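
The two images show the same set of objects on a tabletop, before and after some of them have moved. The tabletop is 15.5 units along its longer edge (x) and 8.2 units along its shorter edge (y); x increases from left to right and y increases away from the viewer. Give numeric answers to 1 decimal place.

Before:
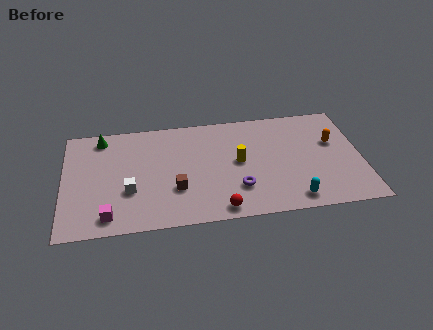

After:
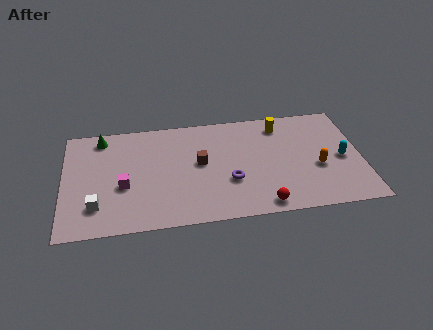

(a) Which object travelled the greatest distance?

the cyan capsule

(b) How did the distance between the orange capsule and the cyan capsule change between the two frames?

-3.2

They were about 4.6 units apart before and 1.4 after — 3.2 units closer together.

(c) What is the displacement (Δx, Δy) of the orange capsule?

(-0.9, -1.8)

From the two frames, the orange capsule sits at roughly (14.1, 5.1) before and (13.2, 3.3) after.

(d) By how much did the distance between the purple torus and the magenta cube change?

-1.3

They were about 6.8 units apart before and 5.5 after — 1.3 units closer together.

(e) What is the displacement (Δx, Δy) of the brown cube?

(1.3, 1.8)

The brown cube started near (5.8, 2.7) and ended near (7.1, 4.5).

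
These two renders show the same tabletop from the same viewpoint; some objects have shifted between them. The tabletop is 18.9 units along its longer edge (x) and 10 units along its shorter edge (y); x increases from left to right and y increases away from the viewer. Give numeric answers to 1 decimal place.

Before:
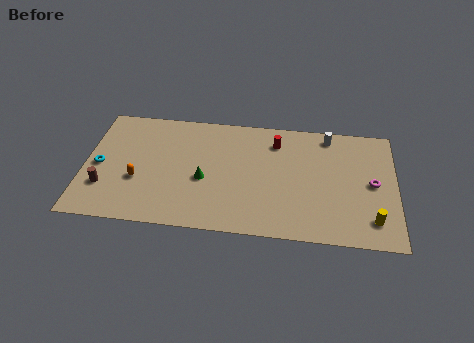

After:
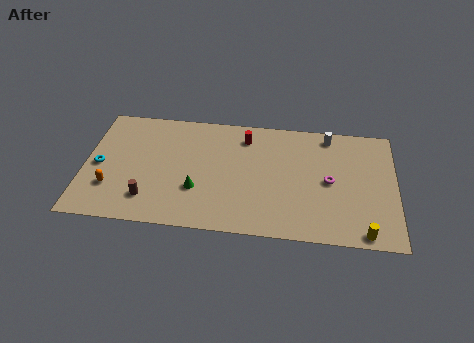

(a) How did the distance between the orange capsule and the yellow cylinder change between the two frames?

+1.1

The distance was about 14.3 in the first image and 15.4 in the second, so they moved 1.1 units further apart.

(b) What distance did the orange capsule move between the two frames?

1.8

The orange capsule was near (3.3, 3.7) before and (1.7, 2.9) after, so it travelled √(1.6² + 0.8²) ≈ 1.8 units.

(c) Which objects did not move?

the cyan torus and the white cylinder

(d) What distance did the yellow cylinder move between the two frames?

1.2

From (17.5, 2.0) to (17.0, 0.9), the yellow cylinder covered √(0.5² + 1.1²) ≈ 1.2 units.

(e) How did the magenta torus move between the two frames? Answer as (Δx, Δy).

(-2.6, -0.1)

The magenta torus was at about (17.5, 5.0) and moved to about (14.9, 4.9).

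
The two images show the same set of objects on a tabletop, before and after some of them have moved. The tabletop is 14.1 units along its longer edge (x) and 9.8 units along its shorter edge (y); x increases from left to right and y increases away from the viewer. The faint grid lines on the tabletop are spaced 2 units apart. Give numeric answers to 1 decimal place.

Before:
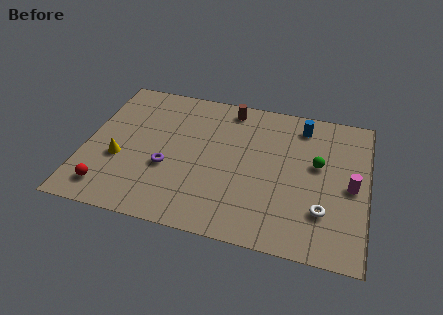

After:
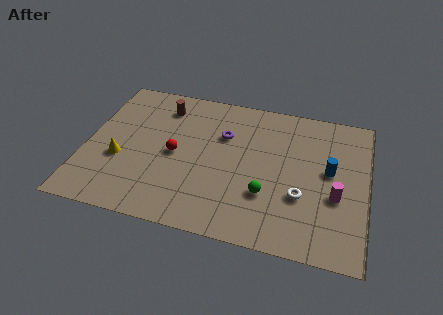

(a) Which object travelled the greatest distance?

the red sphere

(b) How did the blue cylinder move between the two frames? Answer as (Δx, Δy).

(1.5, -2.8)

From the two frames, the blue cylinder sits at roughly (10.7, 8.2) before and (12.2, 5.4) after.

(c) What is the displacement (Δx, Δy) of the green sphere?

(-2.4, -2.6)

The green sphere started near (11.6, 5.7) and ended near (9.2, 3.1).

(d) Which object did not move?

the yellow cone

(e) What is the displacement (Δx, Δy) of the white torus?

(-1.1, 0.7)

The white torus was at about (12.0, 2.7) and moved to about (10.9, 3.4).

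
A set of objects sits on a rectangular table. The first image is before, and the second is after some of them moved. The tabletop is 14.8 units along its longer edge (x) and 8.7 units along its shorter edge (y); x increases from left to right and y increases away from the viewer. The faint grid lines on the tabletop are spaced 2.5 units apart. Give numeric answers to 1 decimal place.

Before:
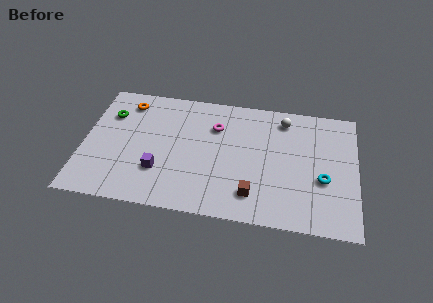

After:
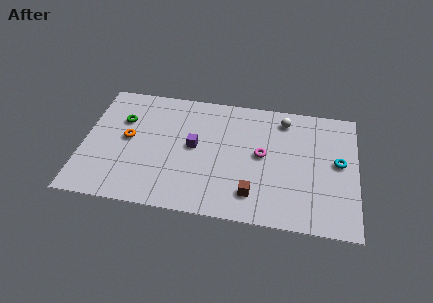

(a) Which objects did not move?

the brown cube and the white sphere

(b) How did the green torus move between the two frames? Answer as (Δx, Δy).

(0.7, -0.3)

From the two frames, the green torus sits at roughly (1.3, 6.2) before and (2.0, 5.9) after.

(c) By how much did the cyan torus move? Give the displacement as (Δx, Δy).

(0.8, 1.3)

From the two frames, the cyan torus sits at roughly (13.0, 3.4) before and (13.8, 4.7) after.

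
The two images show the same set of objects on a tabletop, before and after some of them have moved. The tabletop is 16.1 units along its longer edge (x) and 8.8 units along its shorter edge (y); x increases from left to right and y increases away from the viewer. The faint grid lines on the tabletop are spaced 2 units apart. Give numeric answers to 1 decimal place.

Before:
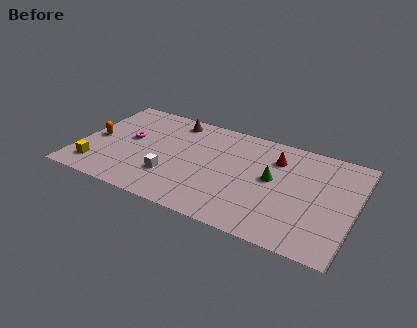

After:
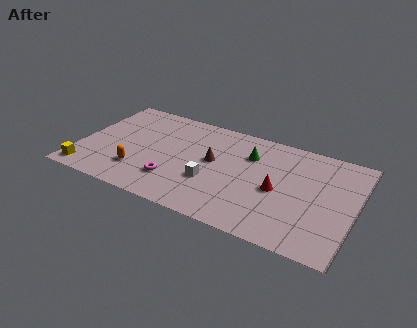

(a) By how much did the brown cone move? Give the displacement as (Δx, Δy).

(2.7, -2.7)

From the two frames, the brown cone sits at roughly (5.1, 7.6) before and (7.8, 4.9) after.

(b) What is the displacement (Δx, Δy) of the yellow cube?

(-0.5, -0.6)

The yellow cube was at about (1.3, 1.7) and moved to about (0.8, 1.1).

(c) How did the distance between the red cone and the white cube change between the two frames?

-3.1

They were about 7.0 units apart before and 3.9 after — 3.1 units closer together.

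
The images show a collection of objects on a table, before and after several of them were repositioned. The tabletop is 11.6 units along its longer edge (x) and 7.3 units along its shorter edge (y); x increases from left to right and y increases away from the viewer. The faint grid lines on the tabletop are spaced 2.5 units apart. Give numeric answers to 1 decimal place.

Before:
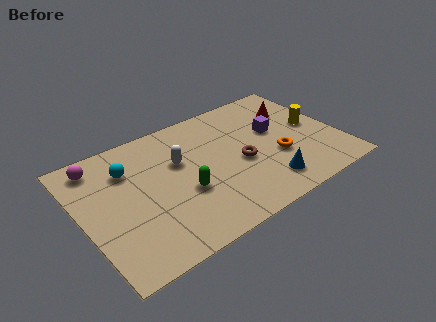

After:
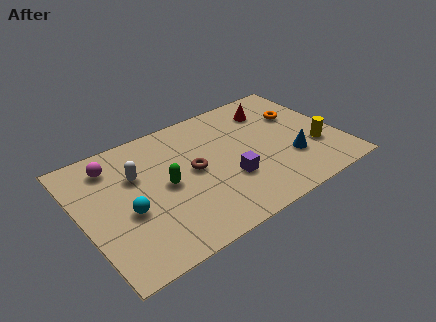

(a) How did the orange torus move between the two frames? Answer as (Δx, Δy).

(1.4, 2.1)

From the two frames, the orange torus sits at roughly (8.7, 2.7) before and (10.1, 4.8) after.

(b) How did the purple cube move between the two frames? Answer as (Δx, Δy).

(-2.5, -1.8)

The purple cube was at about (8.9, 4.3) and moved to about (6.4, 2.5).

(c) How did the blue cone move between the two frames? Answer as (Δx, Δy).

(1.3, 0.9)

From the two frames, the blue cone sits at roughly (7.9, 1.4) before and (9.2, 2.3) after.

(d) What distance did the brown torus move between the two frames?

2.2

The brown torus moved from about (7.1, 3.2) to (5.0, 3.8), a distance of √(2.1² + 0.6²) ≈ 2.2.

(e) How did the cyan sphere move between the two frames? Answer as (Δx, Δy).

(-0.4, -2.3)

From the two frames, the cyan sphere sits at roughly (2.3, 5.3) before and (1.9, 3.0) after.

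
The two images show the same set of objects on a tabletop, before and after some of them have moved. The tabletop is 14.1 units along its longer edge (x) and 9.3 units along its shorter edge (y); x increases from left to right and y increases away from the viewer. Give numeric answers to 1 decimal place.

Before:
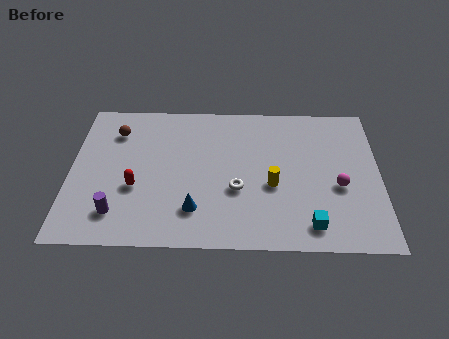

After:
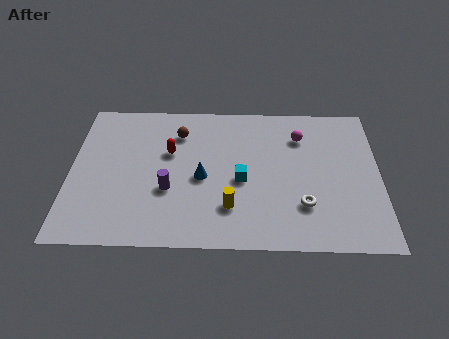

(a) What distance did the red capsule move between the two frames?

2.7

The red capsule moved from about (3.0, 3.5) to (4.5, 5.8), a distance of √(1.5² + 2.3²) ≈ 2.7.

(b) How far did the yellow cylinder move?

2.4

The yellow cylinder was near (9.2, 3.8) before and (7.3, 2.4) after, so it travelled √(1.9² + 1.4²) ≈ 2.4 units.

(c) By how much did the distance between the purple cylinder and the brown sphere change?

-1.5

The distance was about 5.2 in the first image and 3.7 in the second, so they moved 1.5 units closer together.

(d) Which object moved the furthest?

the cyan cube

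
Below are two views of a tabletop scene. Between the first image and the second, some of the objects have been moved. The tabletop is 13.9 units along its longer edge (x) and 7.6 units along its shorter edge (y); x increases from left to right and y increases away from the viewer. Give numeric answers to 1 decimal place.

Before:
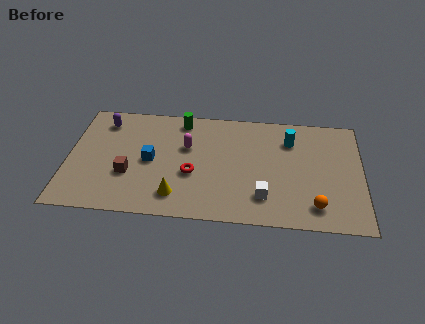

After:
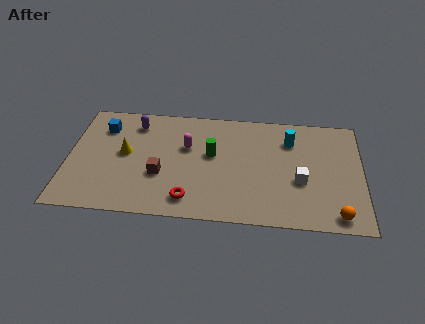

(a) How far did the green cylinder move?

2.7

The green cylinder moved from about (5.3, 6.6) to (6.8, 4.4), a distance of √(1.5² + 2.2²) ≈ 2.7.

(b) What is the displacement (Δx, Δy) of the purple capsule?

(1.5, 0.0)

The purple capsule started near (1.6, 6.2) and ended near (3.1, 6.2).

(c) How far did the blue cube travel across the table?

3.1

From (3.9, 3.7) to (1.6, 5.8), the blue cube covered √(2.3² + 2.1²) ≈ 3.1 units.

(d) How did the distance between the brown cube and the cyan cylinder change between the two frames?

-1.4

They were about 8.2 units apart before and 6.8 after — 1.4 units closer together.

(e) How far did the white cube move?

2.1

The white cube moved from about (9.3, 1.8) to (11.0, 3.0), a distance of √(1.7² + 1.2²) ≈ 2.1.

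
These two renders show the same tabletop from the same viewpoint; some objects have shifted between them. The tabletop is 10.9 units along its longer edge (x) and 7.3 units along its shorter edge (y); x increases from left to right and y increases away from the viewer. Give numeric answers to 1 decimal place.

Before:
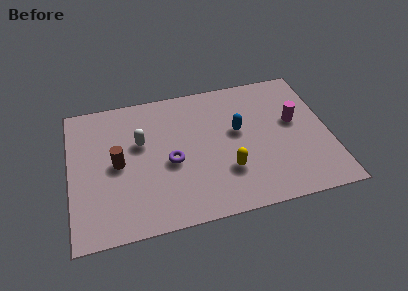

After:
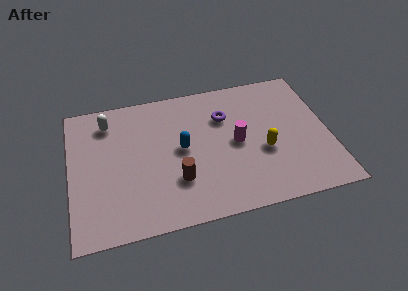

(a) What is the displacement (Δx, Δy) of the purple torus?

(2.4, 1.9)

The purple torus was at about (4.2, 3.2) and moved to about (6.6, 5.1).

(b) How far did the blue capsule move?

2.4

From (7.1, 4.2) to (4.7, 3.8), the blue capsule covered √(2.4² + 0.4²) ≈ 2.4 units.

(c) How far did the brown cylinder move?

2.8

The brown cylinder was near (2.0, 3.6) before and (4.4, 2.2) after, so it travelled √(2.4² + 1.4²) ≈ 2.8 units.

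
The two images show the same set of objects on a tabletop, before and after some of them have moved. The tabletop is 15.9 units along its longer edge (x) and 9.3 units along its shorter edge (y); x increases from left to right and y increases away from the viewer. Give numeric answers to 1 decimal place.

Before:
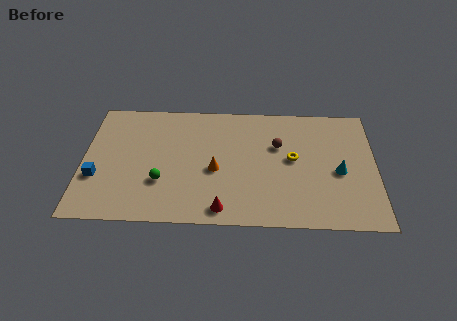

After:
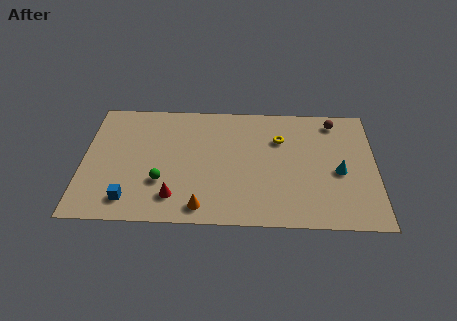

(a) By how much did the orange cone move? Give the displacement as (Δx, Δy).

(-0.7, -2.8)

From the two frames, the orange cone sits at roughly (7.2, 4.0) before and (6.5, 1.2) after.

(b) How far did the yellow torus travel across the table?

1.7

The yellow torus moved from about (11.4, 5.0) to (10.7, 6.5), a distance of √(0.7² + 1.5²) ≈ 1.7.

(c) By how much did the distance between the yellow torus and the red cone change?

+1.9

The distance was about 5.4 in the first image and 7.3 in the second, so they moved 1.9 units further apart.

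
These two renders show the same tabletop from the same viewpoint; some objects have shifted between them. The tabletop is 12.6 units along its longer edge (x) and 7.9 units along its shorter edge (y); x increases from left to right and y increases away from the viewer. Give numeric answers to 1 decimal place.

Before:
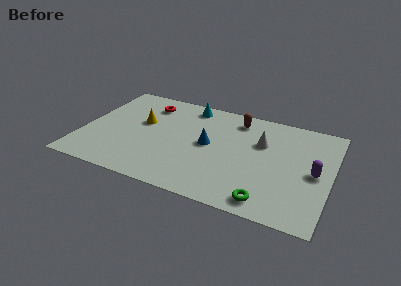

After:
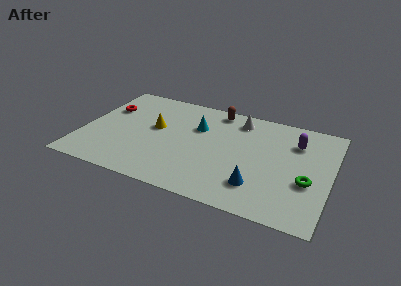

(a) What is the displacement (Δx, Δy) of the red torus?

(-2.0, -1.0)

From the two frames, the red torus sits at roughly (3.0, 6.3) before and (1.0, 5.3) after.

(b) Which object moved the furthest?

the blue cone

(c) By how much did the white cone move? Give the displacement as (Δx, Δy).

(-1.3, 1.4)

The white cone started near (9.0, 5.2) and ended near (7.7, 6.6).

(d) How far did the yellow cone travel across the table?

0.7

The yellow cone moved from about (2.9, 4.7) to (3.6, 4.5), a distance of √(0.7² + 0.2²) ≈ 0.7.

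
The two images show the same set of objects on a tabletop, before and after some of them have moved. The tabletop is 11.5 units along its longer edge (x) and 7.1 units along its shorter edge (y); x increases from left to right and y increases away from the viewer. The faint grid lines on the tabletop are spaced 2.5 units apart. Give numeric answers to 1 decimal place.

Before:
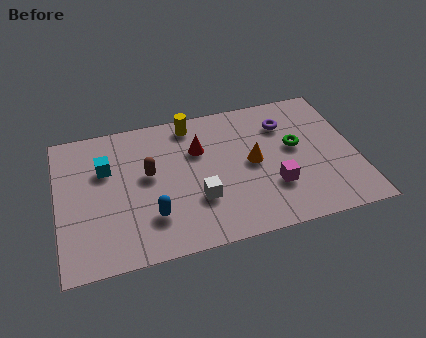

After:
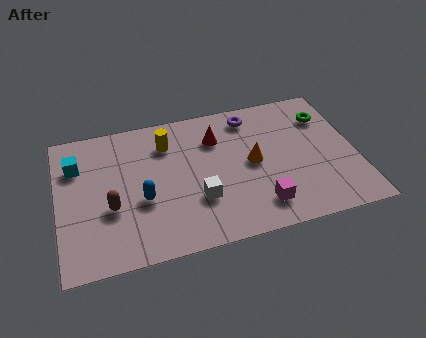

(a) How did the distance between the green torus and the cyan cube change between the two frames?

+2.4

They were about 7.3 units apart before and 9.7 after — 2.4 units further apart.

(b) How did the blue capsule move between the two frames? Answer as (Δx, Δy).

(-0.3, 0.9)

The blue capsule was at about (3.5, 1.9) and moved to about (3.2, 2.8).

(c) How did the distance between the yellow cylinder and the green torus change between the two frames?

+1.7

They were about 4.5 units apart before and 6.2 after — 1.7 units further apart.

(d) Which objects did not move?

the orange cone and the white cube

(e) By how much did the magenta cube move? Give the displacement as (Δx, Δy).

(-0.6, -0.8)

The magenta cube started near (8.2, 2.2) and ended near (7.6, 1.4).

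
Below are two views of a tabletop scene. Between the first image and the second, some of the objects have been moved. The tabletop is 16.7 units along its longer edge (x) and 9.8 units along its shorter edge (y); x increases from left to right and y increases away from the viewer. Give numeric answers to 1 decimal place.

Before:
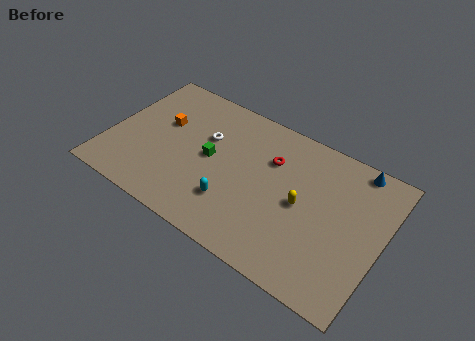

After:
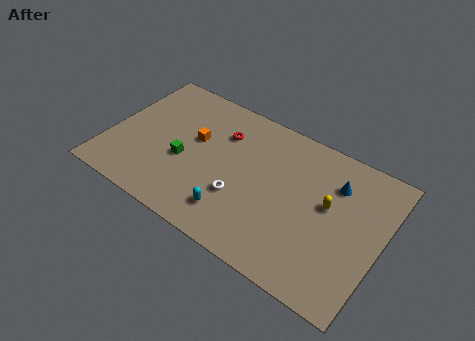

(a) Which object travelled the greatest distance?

the white torus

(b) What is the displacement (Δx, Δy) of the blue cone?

(-1.0, -1.7)

The blue cone was at about (14.6, 8.9) and moved to about (13.6, 7.2).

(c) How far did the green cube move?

1.8

From (6.2, 5.0) to (4.7, 4.0), the green cube covered √(1.5² + 1.0²) ≈ 1.8 units.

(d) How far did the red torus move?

3.1

The red torus was near (9.7, 6.8) before and (6.6, 7.1) after, so it travelled √(3.1² + 0.3²) ≈ 3.1 units.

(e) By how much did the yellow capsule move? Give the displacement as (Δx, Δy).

(1.5, 0.8)

From the two frames, the yellow capsule sits at roughly (11.9, 4.8) before and (13.4, 5.6) after.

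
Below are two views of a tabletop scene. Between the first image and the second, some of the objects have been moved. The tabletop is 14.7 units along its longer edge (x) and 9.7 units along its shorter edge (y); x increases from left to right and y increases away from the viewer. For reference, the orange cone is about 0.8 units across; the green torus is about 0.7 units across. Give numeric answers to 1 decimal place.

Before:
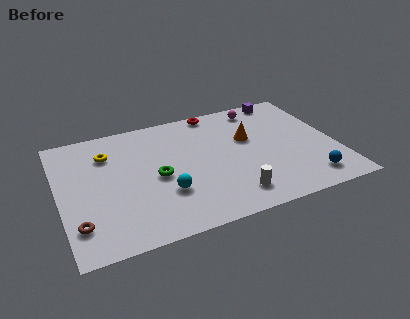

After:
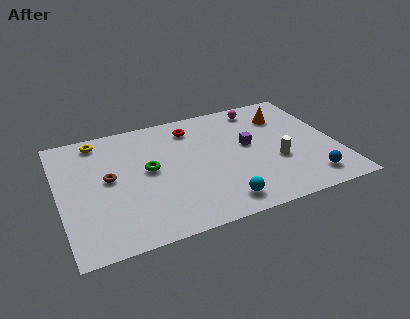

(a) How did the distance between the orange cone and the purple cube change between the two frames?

-0.7

They were about 3.6 units apart before and 2.9 after — 0.7 units closer together.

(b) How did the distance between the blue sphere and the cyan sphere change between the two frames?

-2.8

The distance was about 7.6 in the first image and 4.8 in the second, so they moved 2.8 units closer together.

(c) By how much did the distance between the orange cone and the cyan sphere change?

+1.6

They were about 5.6 units apart before and 7.2 after — 1.6 units further apart.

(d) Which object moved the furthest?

the purple cube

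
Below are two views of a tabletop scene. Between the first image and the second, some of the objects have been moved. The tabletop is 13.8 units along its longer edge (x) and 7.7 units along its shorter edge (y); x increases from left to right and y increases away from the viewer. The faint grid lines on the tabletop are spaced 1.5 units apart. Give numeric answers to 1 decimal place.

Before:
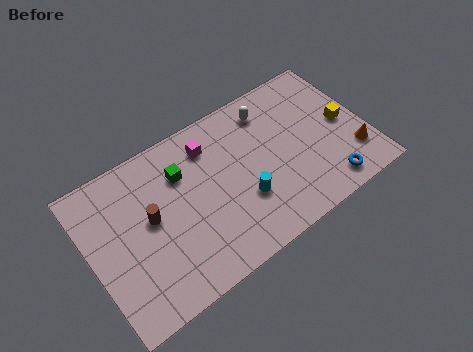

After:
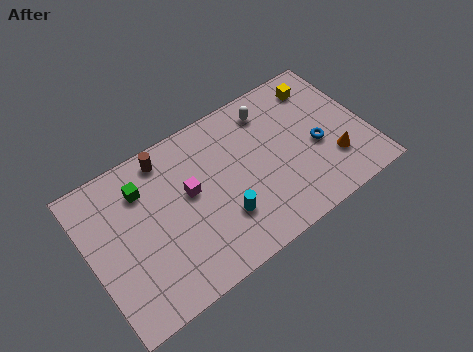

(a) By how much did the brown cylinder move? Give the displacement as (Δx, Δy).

(1.2, 2.5)

The brown cylinder started near (3.0, 4.2) and ended near (4.2, 6.7).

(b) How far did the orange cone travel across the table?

1.0

The orange cone moved from about (12.9, 2.0) to (11.9, 2.2), a distance of √(1.0² + 0.2²) ≈ 1.0.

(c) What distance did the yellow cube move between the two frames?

2.6

From (12.8, 3.8) to (12.0, 6.3), the yellow cube covered √(0.8² + 2.5²) ≈ 2.6 units.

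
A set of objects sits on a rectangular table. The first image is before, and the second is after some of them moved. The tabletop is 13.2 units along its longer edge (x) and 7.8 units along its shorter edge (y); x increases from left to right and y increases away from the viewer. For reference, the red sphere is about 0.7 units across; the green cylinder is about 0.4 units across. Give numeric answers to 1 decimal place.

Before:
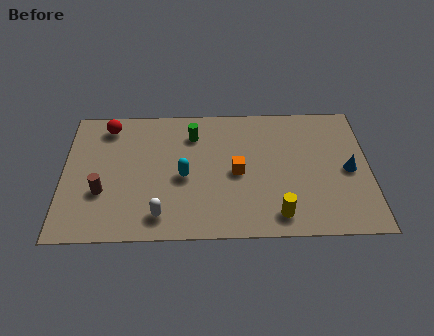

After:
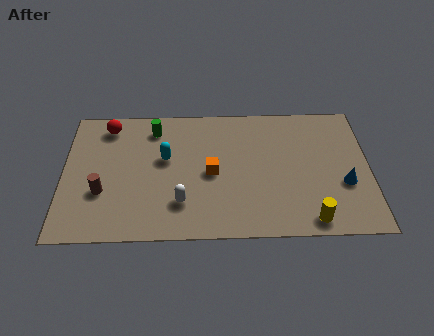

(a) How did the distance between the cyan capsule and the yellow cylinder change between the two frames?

+2.6

They were about 4.6 units apart before and 7.2 after — 2.6 units further apart.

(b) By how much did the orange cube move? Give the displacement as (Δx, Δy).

(-1.1, 0.0)

From the two frames, the orange cube sits at roughly (7.5, 3.7) before and (6.4, 3.7) after.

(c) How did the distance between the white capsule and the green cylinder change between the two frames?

-0.3

Before: roughly 4.9 units apart; after: 4.6. That's 0.3 units closer together.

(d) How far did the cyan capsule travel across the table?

1.4

The cyan capsule moved from about (5.2, 3.5) to (4.4, 4.6), a distance of √(0.8² + 1.1²) ≈ 1.4.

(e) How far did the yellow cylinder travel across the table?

1.4

The yellow cylinder was near (9.2, 1.2) before and (10.6, 0.9) after, so it travelled √(1.4² + 0.3²) ≈ 1.4 units.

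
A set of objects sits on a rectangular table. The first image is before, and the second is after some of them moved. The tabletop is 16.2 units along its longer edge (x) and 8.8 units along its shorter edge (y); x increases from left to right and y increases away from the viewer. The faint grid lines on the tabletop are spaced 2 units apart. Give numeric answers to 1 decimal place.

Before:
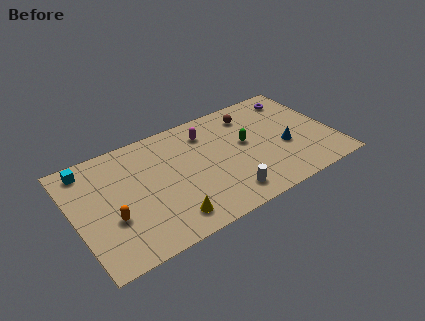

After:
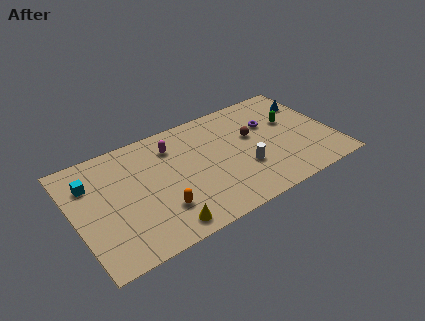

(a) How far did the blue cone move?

3.7

From (13.1, 3.5) to (15.2, 6.5), the blue cone covered √(2.1² + 3.0²) ≈ 3.7 units.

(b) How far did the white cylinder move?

2.1

The white cylinder was near (9.0, 1.5) before and (10.4, 3.0) after, so it travelled √(1.4² + 1.5²) ≈ 2.1 units.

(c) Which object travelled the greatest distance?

the blue cone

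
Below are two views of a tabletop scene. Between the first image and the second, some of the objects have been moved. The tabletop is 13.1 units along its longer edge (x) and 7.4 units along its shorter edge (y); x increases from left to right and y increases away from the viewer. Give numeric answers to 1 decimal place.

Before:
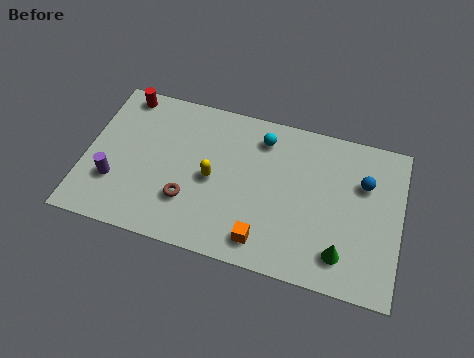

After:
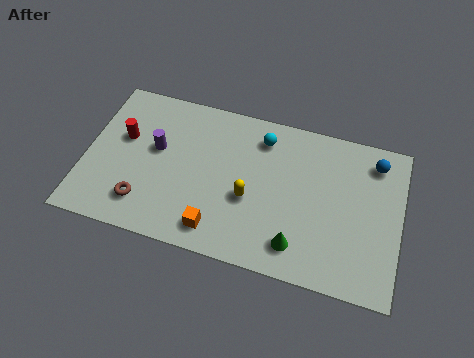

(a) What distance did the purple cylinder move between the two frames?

2.6

The purple cylinder moved from about (1.3, 2.3) to (2.9, 4.3), a distance of √(1.6² + 2.0²) ≈ 2.6.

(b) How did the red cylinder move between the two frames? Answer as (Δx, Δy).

(0.2, -2.1)

The red cylinder started near (1.3, 6.6) and ended near (1.5, 4.5).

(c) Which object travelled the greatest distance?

the purple cylinder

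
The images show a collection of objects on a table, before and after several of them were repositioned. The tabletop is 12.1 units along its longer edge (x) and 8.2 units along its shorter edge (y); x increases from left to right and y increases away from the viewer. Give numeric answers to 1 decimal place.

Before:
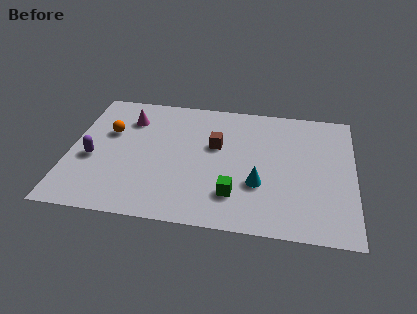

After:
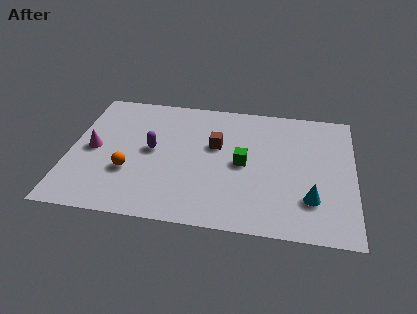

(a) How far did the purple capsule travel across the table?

2.7

The purple capsule moved from about (1.0, 3.4) to (3.5, 4.3), a distance of √(2.5² + 0.9²) ≈ 2.7.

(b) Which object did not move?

the brown cube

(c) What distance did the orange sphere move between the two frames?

2.6

The orange sphere moved from about (1.6, 5.2) to (2.6, 2.8), a distance of √(1.0² + 2.4²) ≈ 2.6.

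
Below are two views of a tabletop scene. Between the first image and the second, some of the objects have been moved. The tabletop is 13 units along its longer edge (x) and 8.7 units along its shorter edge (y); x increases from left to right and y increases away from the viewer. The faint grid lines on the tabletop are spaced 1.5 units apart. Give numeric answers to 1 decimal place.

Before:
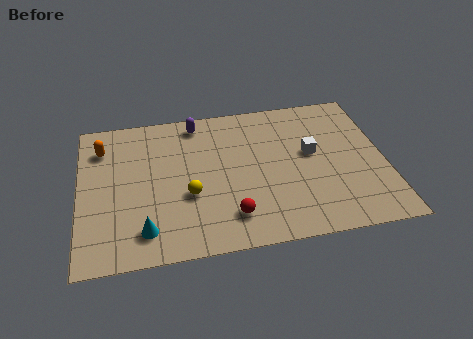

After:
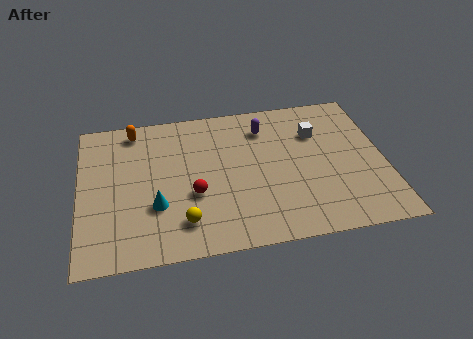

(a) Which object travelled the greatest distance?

the purple capsule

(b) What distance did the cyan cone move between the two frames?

1.4

From (2.7, 1.6) to (3.2, 2.9), the cyan cone covered √(0.5² + 1.3²) ≈ 1.4 units.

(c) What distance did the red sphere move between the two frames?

2.1

From (6.3, 1.8) to (4.8, 3.3), the red sphere covered √(1.5² + 1.5²) ≈ 2.1 units.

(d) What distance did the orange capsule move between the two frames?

1.7

The orange capsule moved from about (1.0, 6.7) to (2.4, 7.6), a distance of √(1.4² + 0.9²) ≈ 1.7.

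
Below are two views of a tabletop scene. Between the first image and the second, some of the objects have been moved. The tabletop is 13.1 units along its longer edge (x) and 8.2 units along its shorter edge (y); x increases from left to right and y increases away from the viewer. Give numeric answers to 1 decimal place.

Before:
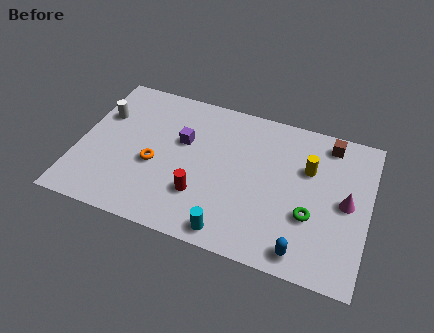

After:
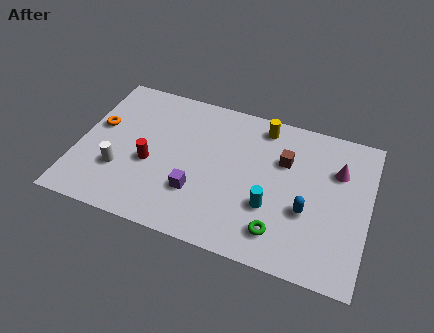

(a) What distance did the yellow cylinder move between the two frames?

2.8

From (10.3, 5.4) to (8.1, 7.1), the yellow cylinder covered √(2.2² + 1.7²) ≈ 2.8 units.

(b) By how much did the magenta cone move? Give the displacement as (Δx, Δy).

(-0.5, 1.6)

The magenta cone started near (12.1, 4.1) and ended near (11.6, 5.7).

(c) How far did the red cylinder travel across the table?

2.6

From (5.7, 2.4) to (3.3, 3.4), the red cylinder covered √(2.4² + 1.0²) ≈ 2.6 units.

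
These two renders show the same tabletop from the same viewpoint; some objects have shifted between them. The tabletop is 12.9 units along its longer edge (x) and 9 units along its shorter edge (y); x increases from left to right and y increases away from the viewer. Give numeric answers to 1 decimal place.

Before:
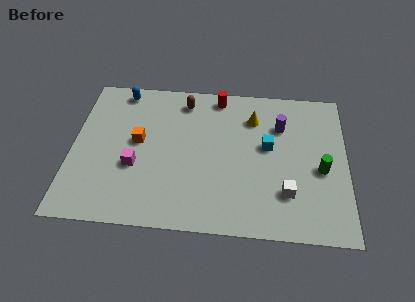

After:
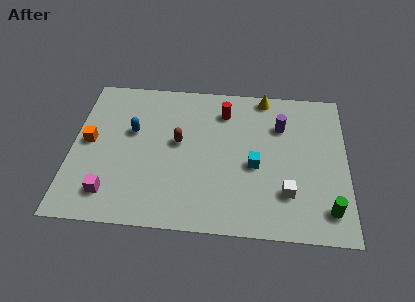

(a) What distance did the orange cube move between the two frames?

2.3

The orange cube was near (3.1, 4.9) before and (0.8, 4.7) after, so it travelled √(2.3² + 0.2²) ≈ 2.3 units.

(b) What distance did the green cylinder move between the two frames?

2.3

The green cylinder moved from about (11.7, 3.9) to (12.0, 1.6), a distance of √(0.3² + 2.3²) ≈ 2.3.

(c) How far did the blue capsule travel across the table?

2.6

The blue capsule was near (2.2, 8.0) before and (2.8, 5.5) after, so it travelled √(0.6² + 2.5²) ≈ 2.6 units.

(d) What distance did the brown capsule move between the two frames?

2.6

The brown capsule moved from about (5.2, 7.6) to (5.0, 5.0), a distance of √(0.2² + 2.6²) ≈ 2.6.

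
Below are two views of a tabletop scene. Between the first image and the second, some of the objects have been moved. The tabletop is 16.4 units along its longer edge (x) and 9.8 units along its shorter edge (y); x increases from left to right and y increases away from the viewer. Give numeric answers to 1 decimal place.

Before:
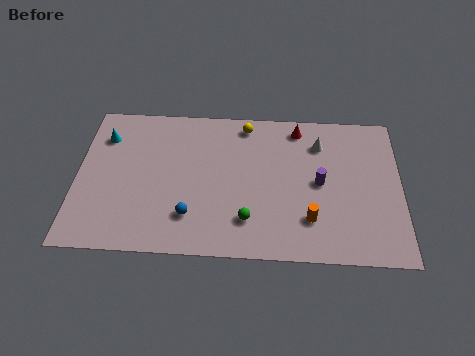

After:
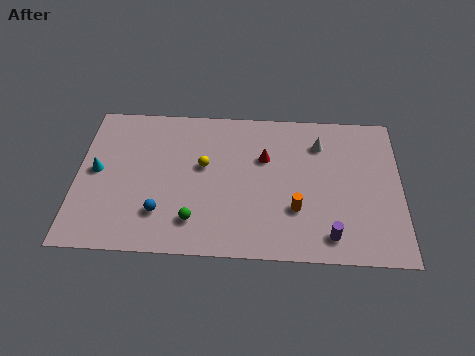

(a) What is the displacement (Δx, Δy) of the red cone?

(-1.7, -2.1)

The red cone started near (11.2, 8.5) and ended near (9.5, 6.4).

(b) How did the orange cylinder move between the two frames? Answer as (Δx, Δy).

(-0.7, 0.6)

The orange cylinder started near (11.8, 2.5) and ended near (11.1, 3.1).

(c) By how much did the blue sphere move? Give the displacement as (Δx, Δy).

(-1.5, 0.1)

The blue sphere was at about (5.8, 2.4) and moved to about (4.3, 2.5).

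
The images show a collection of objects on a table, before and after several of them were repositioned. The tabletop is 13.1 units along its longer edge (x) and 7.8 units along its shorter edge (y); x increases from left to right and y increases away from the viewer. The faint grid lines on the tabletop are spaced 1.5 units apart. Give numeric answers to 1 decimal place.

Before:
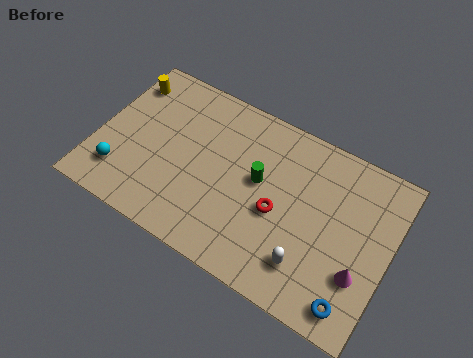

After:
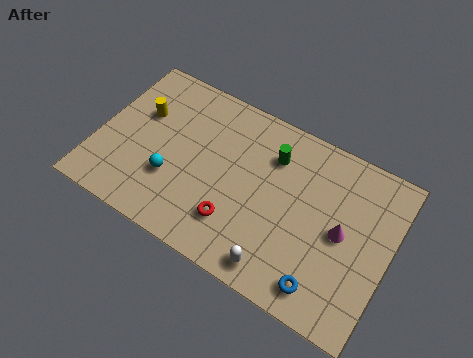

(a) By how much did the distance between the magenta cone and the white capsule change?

+1.5

The distance was about 2.3 in the first image and 3.8 in the second, so they moved 1.5 units further apart.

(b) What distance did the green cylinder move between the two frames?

1.5

The green cylinder was near (7.2, 4.4) before and (7.6, 5.8) after, so it travelled √(0.4² + 1.4²) ≈ 1.5 units.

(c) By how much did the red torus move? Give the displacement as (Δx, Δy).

(-1.7, -1.4)

The red torus was at about (8.2, 3.4) and moved to about (6.5, 2.0).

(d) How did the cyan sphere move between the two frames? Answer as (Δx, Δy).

(2.2, 0.8)

The cyan sphere started near (1.3, 1.8) and ended near (3.5, 2.6).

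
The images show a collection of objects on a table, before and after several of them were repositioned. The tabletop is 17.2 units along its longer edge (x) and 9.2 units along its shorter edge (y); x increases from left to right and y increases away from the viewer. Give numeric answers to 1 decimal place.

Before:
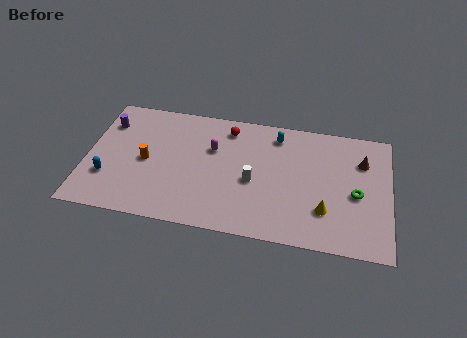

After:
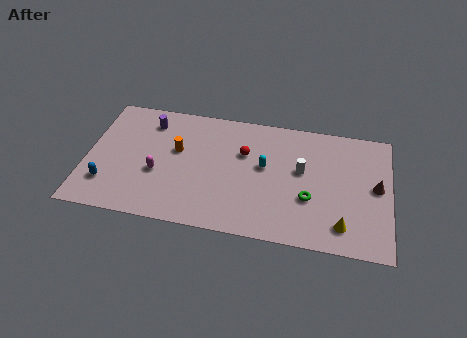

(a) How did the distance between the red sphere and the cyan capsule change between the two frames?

-1.4

Before: roughly 2.8 units apart; after: 1.4. That's 1.4 units closer together.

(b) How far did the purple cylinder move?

2.5

The purple cylinder moved from about (1.0, 6.9) to (3.4, 7.4), a distance of √(2.4² + 0.5²) ≈ 2.5.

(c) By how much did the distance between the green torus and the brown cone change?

+1.5

The distance was about 2.5 in the first image and 4.0 in the second, so they moved 1.5 units further apart.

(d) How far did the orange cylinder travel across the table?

2.0

The orange cylinder was near (3.4, 4.4) before and (5.1, 5.5) after, so it travelled √(1.7² + 1.1²) ≈ 2.0 units.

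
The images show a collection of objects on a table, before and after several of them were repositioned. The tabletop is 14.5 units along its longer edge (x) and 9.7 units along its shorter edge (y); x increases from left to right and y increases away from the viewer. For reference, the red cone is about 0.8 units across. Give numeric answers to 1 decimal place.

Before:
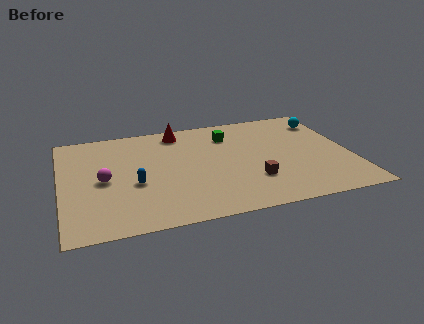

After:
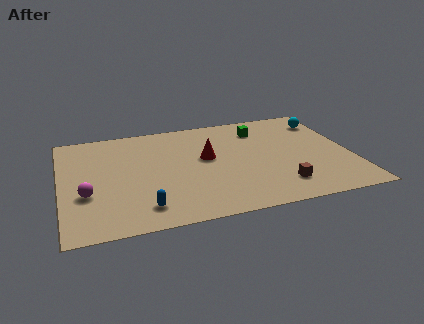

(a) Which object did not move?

the cyan sphere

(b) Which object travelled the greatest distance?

the red cone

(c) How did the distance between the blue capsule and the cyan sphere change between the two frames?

+0.7

They were about 10.7 units apart before and 11.4 after — 0.7 units further apart.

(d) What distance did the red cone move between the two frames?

3.1

The red cone was near (6.1, 8.4) before and (7.3, 5.5) after, so it travelled √(1.2² + 2.9²) ≈ 3.1 units.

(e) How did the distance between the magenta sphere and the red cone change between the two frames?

+0.9

Before: roughly 5.5 units apart; after: 6.4. That's 0.9 units further apart.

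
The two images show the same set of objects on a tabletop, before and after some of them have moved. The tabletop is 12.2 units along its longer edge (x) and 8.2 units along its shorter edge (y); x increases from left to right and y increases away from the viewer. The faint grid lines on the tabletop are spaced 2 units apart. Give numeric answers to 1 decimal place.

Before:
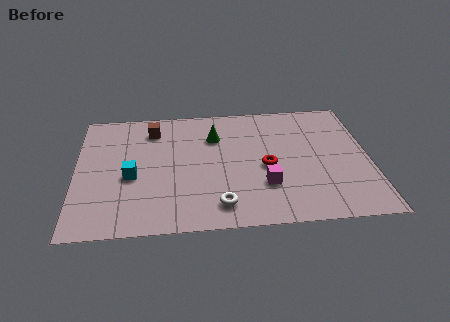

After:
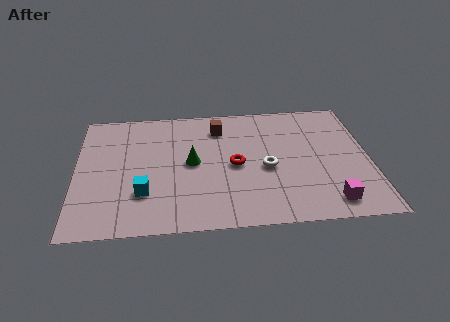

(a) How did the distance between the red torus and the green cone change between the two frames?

-1.2

They were about 3.0 units apart before and 1.8 after — 1.2 units closer together.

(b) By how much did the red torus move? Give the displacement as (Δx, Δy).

(-1.3, 0.2)

The red torus started near (7.9, 3.7) and ended near (6.6, 3.9).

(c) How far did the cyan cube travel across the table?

1.2

The cyan cube moved from about (2.3, 3.5) to (2.8, 2.4), a distance of √(0.5² + 1.1²) ≈ 1.2.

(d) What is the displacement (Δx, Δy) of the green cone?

(-1.0, -1.7)

The green cone was at about (5.8, 5.9) and moved to about (4.8, 4.2).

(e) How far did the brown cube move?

2.8

The brown cube moved from about (3.2, 6.6) to (6.0, 6.5), a distance of √(2.8² + 0.1²) ≈ 2.8.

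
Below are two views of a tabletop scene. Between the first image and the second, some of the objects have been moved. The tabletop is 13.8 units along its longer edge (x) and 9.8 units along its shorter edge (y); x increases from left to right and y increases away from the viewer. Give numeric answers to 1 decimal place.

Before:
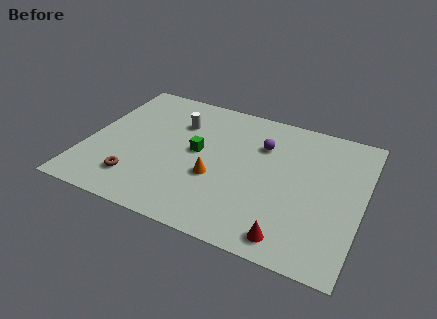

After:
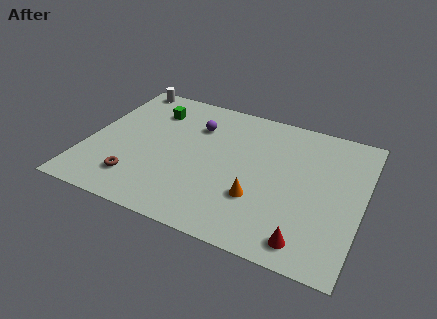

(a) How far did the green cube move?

3.5

The green cube moved from about (5.5, 5.2) to (2.9, 7.5), a distance of √(2.6² + 2.3²) ≈ 3.5.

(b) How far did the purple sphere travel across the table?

3.4

The purple sphere was near (8.6, 6.9) before and (5.2, 7.1) after, so it travelled √(3.4² + 0.2²) ≈ 3.4 units.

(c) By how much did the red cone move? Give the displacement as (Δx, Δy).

(0.8, 0.1)

From the two frames, the red cone sits at roughly (10.6, 1.2) before and (11.4, 1.3) after.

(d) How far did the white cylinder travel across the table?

3.7

From (4.3, 7.0) to (1.2, 9.0), the white cylinder covered √(3.1² + 2.0²) ≈ 3.7 units.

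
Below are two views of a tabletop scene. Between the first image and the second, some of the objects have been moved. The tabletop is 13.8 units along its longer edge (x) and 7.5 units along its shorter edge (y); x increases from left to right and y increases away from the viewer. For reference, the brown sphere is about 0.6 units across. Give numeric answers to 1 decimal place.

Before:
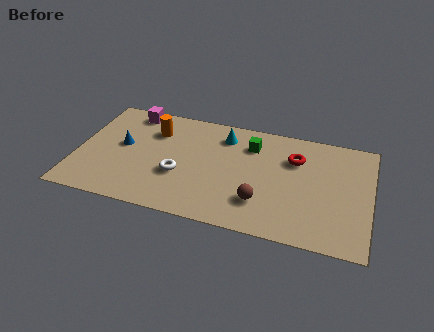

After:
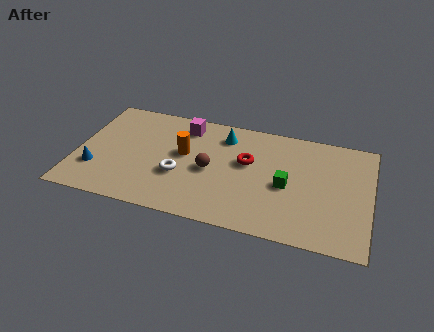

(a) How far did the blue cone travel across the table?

2.2

The blue cone was near (2.1, 4.1) before and (1.0, 2.2) after, so it travelled √(1.1² + 1.9²) ≈ 2.2 units.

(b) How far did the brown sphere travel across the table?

2.9

From (8.8, 2.0) to (6.3, 3.5), the brown sphere covered √(2.5² + 1.5²) ≈ 2.9 units.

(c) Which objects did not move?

the white torus and the cyan cone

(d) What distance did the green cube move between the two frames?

2.9

The green cube moved from about (8.1, 5.7) to (9.9, 3.4), a distance of √(1.8² + 2.3²) ≈ 2.9.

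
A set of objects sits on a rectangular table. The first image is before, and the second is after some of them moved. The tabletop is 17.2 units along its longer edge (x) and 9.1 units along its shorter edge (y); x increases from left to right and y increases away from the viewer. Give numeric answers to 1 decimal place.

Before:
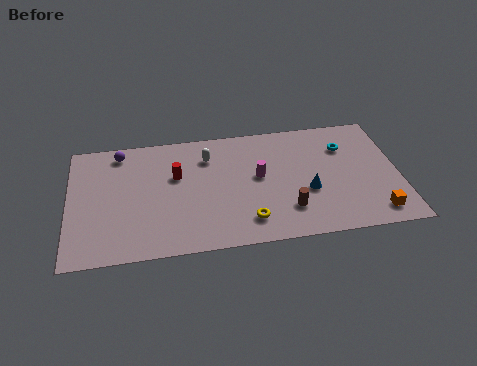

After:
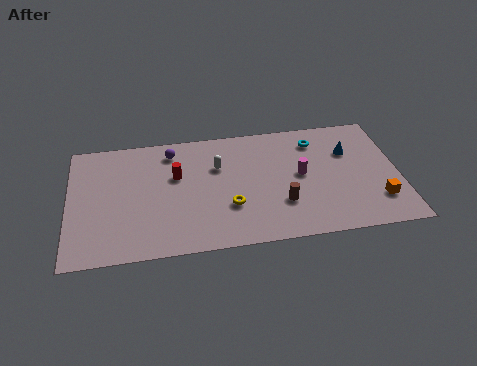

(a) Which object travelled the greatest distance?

the blue cone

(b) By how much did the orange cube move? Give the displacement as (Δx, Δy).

(0.2, 0.9)

The orange cube started near (15.8, 1.4) and ended near (16.0, 2.3).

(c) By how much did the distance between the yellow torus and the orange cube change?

+1.1

They were about 6.6 units apart before and 7.7 after — 1.1 units further apart.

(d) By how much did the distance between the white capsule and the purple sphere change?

-1.9

The distance was about 4.7 in the first image and 2.8 in the second, so they moved 1.9 units closer together.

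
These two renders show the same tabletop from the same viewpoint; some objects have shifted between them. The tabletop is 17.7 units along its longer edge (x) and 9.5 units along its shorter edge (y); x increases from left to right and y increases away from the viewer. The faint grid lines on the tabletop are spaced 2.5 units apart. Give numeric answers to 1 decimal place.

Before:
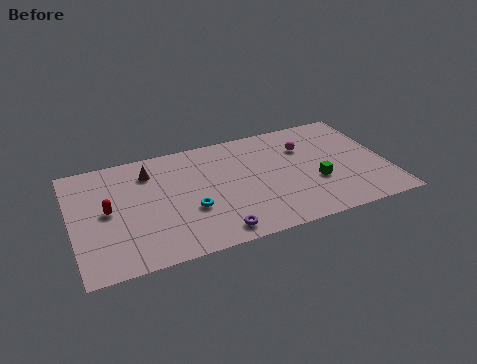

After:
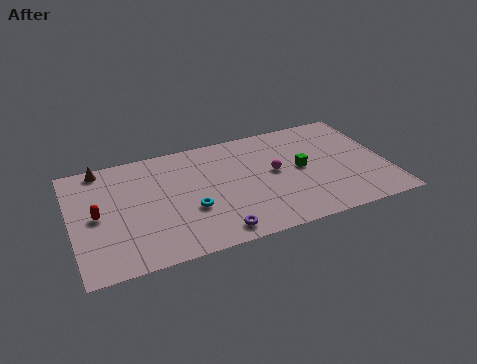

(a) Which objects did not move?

the purple torus and the cyan torus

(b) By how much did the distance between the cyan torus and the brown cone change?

+2.5

Before: roughly 4.4 units apart; after: 6.9. That's 2.5 units further apart.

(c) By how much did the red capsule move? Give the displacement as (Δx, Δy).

(-0.6, -0.2)

The red capsule was at about (2.0, 4.9) and moved to about (1.4, 4.7).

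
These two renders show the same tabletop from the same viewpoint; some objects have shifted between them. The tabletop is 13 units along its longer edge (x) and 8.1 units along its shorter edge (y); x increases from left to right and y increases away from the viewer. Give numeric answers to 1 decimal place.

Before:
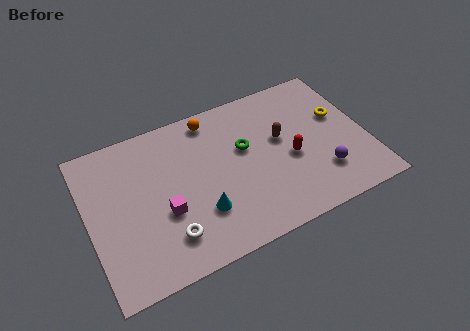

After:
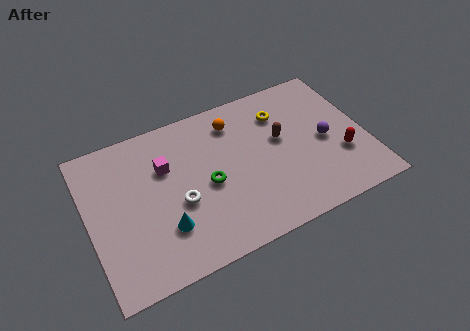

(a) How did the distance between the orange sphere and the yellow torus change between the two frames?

-4.0

The distance was about 6.2 in the first image and 2.2 in the second, so they moved 4.0 units closer together.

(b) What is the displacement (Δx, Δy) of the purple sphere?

(0.4, 1.7)

From the two frames, the purple sphere sits at roughly (10.7, 2.1) before and (11.1, 3.8) after.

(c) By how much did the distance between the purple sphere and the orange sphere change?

-2.0

Before: roughly 6.8 units apart; after: 4.8. That's 2.0 units closer together.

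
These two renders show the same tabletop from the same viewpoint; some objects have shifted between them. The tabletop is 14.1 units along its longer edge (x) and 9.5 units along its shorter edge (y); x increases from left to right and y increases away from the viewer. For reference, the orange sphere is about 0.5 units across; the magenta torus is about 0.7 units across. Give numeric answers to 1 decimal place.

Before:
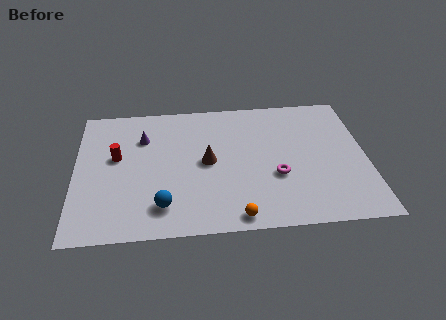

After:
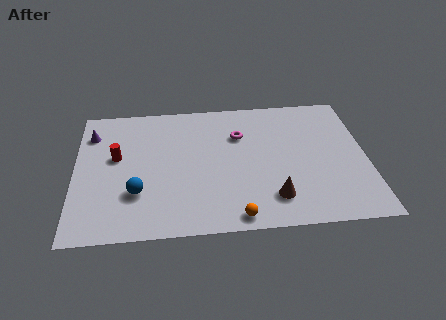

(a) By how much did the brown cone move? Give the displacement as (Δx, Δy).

(3.1, -2.8)

From the two frames, the brown cone sits at roughly (6.4, 4.8) before and (9.5, 2.0) after.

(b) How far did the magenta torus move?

3.5

From (9.7, 3.5) to (8.0, 6.6), the magenta torus covered √(1.7² + 3.1²) ≈ 3.5 units.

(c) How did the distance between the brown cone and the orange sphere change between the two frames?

-2.0

The distance was about 4.1 in the first image and 2.1 in the second, so they moved 2.0 units closer together.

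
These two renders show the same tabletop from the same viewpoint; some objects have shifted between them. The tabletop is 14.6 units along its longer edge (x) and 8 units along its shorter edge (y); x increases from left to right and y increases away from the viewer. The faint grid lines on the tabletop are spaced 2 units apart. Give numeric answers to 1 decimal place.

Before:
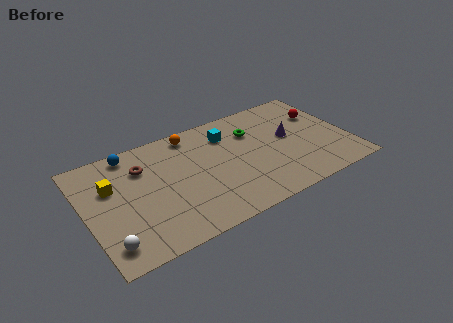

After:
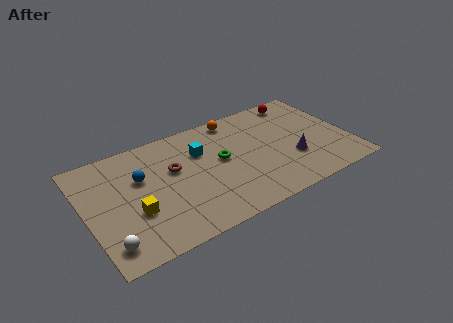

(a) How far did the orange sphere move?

2.5

The orange sphere was near (6.2, 7.0) before and (8.7, 7.1) after, so it travelled √(2.5² + 0.1²) ≈ 2.5 units.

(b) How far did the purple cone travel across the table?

1.7

The purple cone moved from about (11.4, 4.4) to (11.3, 2.7), a distance of √(0.1² + 1.7²) ≈ 1.7.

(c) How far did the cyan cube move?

1.7

From (8.1, 6.1) to (6.5, 5.5), the cyan cube covered √(1.6² + 0.6²) ≈ 1.7 units.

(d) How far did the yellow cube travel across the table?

2.5

The yellow cube moved from about (1.5, 5.2) to (2.5, 2.9), a distance of √(1.0² + 2.3²) ≈ 2.5.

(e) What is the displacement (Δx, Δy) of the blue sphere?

(0.3, -2.0)

From the two frames, the blue sphere sits at roughly (2.8, 7.1) before and (3.1, 5.1) after.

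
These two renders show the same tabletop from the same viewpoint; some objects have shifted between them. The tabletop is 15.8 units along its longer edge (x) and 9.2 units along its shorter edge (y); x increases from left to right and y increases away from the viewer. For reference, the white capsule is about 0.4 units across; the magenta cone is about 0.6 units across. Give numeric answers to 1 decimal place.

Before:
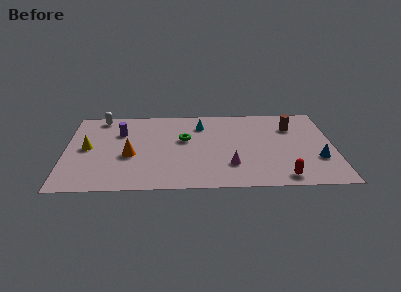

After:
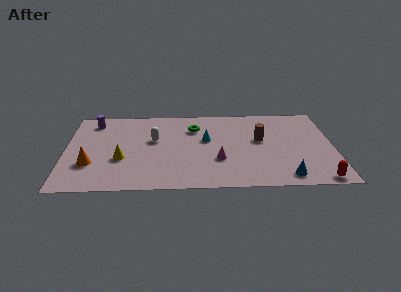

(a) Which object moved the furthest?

the white capsule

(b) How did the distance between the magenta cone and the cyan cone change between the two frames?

-2.5

Before: roughly 4.9 units apart; after: 2.4. That's 2.5 units closer together.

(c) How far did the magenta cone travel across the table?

0.9

The magenta cone was near (9.7, 2.5) before and (9.0, 3.1) after, so it travelled √(0.7² + 0.6²) ≈ 0.9 units.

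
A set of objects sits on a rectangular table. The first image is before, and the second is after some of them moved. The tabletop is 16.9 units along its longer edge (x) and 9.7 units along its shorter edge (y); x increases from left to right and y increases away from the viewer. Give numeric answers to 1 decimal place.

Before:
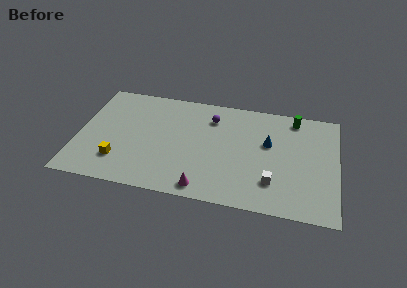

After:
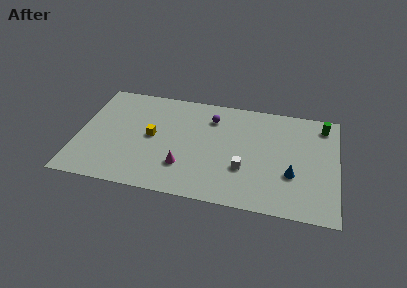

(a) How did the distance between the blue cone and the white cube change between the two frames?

-0.3

The distance was about 3.4 in the first image and 3.1 in the second, so they moved 0.3 units closer together.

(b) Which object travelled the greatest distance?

the yellow cube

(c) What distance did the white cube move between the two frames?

2.1

From (12.8, 2.5) to (10.9, 3.3), the white cube covered √(1.9² + 0.8²) ≈ 2.1 units.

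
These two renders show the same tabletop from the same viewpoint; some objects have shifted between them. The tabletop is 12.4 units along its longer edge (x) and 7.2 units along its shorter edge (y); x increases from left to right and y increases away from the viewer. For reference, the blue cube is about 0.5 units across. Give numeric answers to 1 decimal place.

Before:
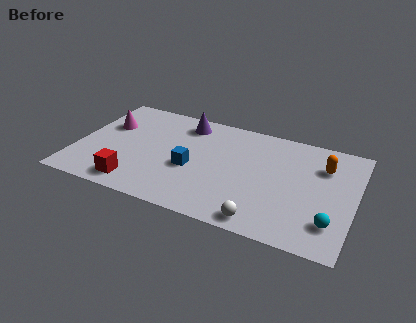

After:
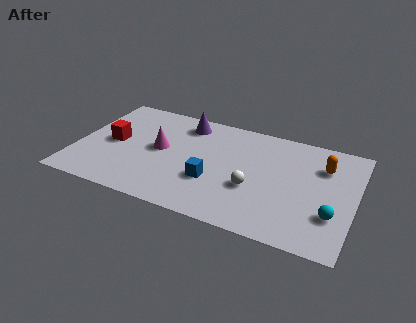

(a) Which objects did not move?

the purple cone and the orange capsule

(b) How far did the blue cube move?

1.1

The blue cube was near (5.2, 3.0) before and (6.2, 2.5) after, so it travelled √(1.0² + 0.5²) ≈ 1.1 units.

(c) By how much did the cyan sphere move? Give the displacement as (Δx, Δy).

(0.0, 0.5)

From the two frames, the cyan sphere sits at roughly (11.5, 1.7) before and (11.5, 2.2) after.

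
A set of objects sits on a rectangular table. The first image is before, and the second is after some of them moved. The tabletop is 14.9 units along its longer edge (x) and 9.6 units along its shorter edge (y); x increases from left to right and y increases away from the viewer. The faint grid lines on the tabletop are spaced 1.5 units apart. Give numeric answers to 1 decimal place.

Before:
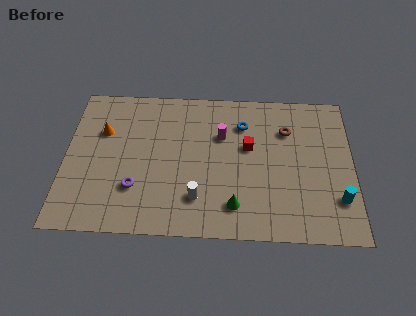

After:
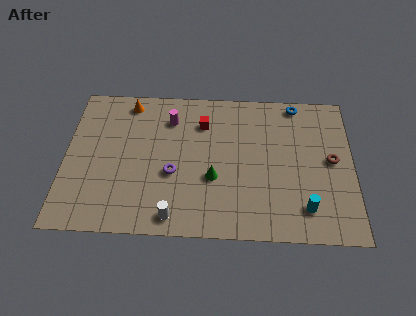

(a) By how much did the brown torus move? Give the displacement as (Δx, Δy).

(2.3, -1.9)

The brown torus was at about (11.5, 6.9) and moved to about (13.8, 5.0).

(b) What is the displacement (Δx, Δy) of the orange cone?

(1.3, 2.0)

From the two frames, the orange cone sits at roughly (1.9, 6.4) before and (3.2, 8.4) after.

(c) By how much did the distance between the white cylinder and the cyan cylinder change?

-0.5

Before: roughly 7.2 units apart; after: 6.7. That's 0.5 units closer together.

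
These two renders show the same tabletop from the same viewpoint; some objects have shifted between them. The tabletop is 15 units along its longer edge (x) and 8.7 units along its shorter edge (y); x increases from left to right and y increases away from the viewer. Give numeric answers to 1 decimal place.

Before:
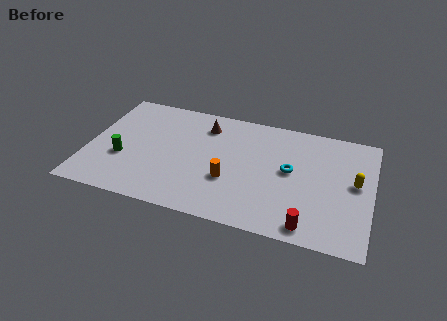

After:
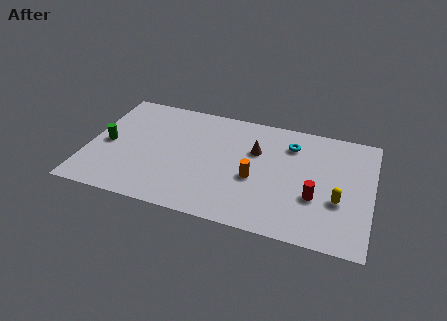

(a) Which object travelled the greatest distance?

the brown cone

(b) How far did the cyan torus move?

2.0

The cyan torus was near (10.7, 4.7) before and (10.6, 6.7) after, so it travelled √(0.1² + 2.0²) ≈ 2.0 units.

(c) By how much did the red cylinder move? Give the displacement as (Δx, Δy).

(0.2, 2.1)

The red cylinder was at about (11.9, 1.0) and moved to about (12.1, 3.1).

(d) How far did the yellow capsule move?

1.7

From (14.1, 4.7) to (13.3, 3.2), the yellow capsule covered √(0.8² + 1.5²) ≈ 1.7 units.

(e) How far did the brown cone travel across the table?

3.0

The brown cone moved from about (6.0, 6.9) to (8.8, 5.7), a distance of √(2.8² + 1.2²) ≈ 3.0.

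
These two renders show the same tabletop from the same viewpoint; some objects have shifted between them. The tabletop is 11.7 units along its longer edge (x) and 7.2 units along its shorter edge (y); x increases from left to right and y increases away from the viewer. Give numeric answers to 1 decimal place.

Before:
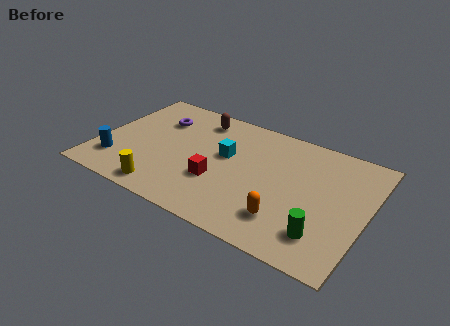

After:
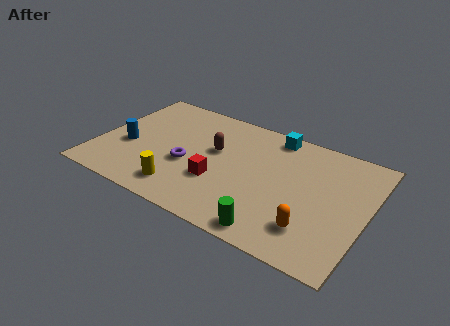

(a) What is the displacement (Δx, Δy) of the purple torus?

(1.7, -2.3)

From the two frames, the purple torus sits at roughly (2.3, 5.2) before and (4.0, 2.9) after.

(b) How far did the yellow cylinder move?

0.8

The yellow cylinder moved from about (3.3, 0.9) to (4.0, 1.3), a distance of √(0.7² + 0.4²) ≈ 0.8.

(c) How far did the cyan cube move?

2.8

The cyan cube was near (5.5, 4.2) before and (7.3, 6.4) after, so it travelled √(1.8² + 2.2²) ≈ 2.8 units.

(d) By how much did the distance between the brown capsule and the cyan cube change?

+0.8

The distance was about 2.3 in the first image and 3.1 in the second, so they moved 0.8 units further apart.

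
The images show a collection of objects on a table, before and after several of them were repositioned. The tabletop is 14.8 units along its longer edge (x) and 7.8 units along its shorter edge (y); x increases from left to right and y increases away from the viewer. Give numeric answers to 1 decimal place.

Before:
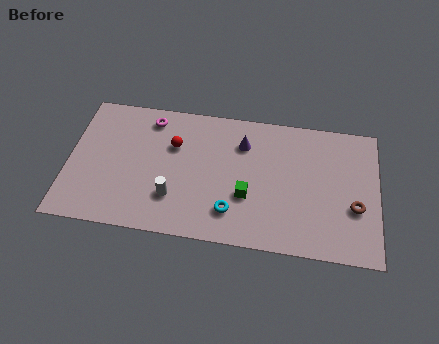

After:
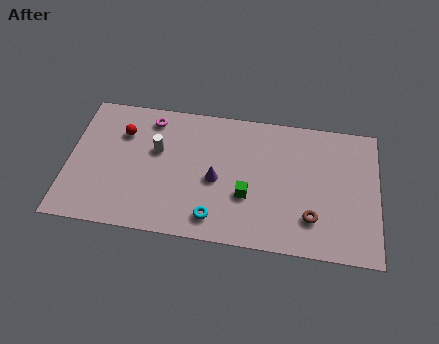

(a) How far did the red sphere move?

2.5

The red sphere was near (5.0, 5.2) before and (2.5, 5.6) after, so it travelled √(2.5² + 0.4²) ≈ 2.5 units.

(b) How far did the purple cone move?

2.6

From (8.3, 5.8) to (7.1, 3.5), the purple cone covered √(1.2² + 2.3²) ≈ 2.6 units.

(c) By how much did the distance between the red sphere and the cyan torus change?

+1.8

They were about 4.5 units apart before and 6.3 after — 1.8 units further apart.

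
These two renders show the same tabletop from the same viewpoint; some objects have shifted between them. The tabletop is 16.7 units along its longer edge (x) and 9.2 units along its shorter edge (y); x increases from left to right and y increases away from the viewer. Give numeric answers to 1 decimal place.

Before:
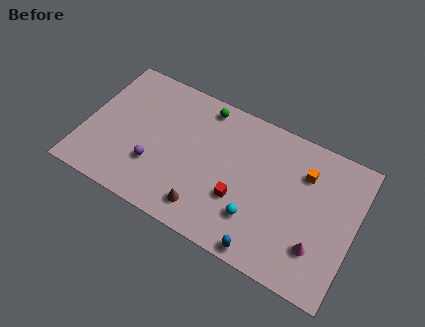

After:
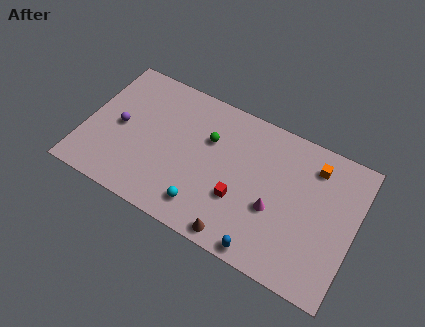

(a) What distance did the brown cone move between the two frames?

2.2

The brown cone moved from about (7.9, 1.6) to (10.0, 0.9), a distance of √(2.1² + 0.7²) ≈ 2.2.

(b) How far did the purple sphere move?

2.9

The purple sphere moved from about (4.5, 2.9) to (2.1, 4.5), a distance of √(2.4² + 1.6²) ≈ 2.9.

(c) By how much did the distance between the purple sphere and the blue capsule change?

+2.8

The distance was about 7.5 in the first image and 10.3 in the second, so they moved 2.8 units further apart.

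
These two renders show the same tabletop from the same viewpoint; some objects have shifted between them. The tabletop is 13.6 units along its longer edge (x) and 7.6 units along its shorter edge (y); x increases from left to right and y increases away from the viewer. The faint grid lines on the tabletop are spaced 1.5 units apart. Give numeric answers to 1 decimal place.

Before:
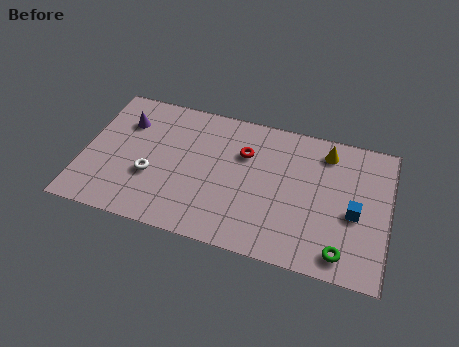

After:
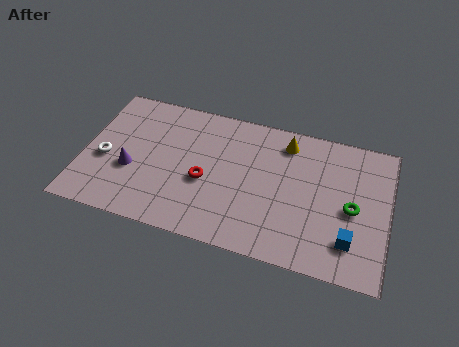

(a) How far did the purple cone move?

2.6

From (1.7, 5.5) to (2.2, 2.9), the purple cone covered √(0.5² + 2.6²) ≈ 2.6 units.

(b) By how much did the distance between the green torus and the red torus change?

+0.3

Before: roughly 6.2 units apart; after: 6.5. That's 0.3 units further apart.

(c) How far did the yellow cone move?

1.8

The yellow cone was near (10.7, 6.3) before and (8.9, 6.3) after, so it travelled √(1.8² + 0.0²) ≈ 1.8 units.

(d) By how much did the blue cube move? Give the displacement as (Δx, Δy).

(-0.1, -1.5)

The blue cube was at about (12.1, 3.3) and moved to about (12.0, 1.8).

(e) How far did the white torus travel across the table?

2.1

From (3.1, 2.8) to (1.0, 3.2), the white torus covered √(2.1² + 0.4²) ≈ 2.1 units.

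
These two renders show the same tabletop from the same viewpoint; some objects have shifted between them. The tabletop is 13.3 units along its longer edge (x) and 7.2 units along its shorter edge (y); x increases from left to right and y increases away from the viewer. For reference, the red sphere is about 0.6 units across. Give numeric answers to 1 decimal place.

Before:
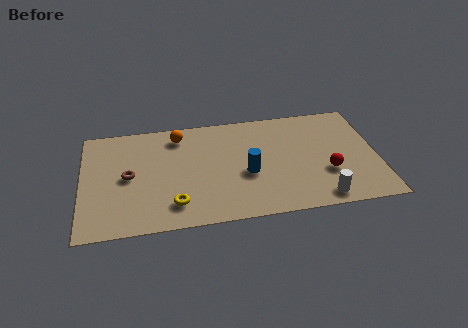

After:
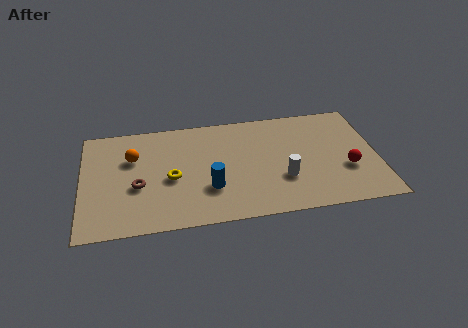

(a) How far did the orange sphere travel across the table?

2.4

The orange sphere was near (4.4, 6.0) before and (2.3, 4.8) after, so it travelled √(2.1² + 1.2²) ≈ 2.4 units.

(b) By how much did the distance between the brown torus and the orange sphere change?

-1.4

Before: roughly 3.3 units apart; after: 1.9. That's 1.4 units closer together.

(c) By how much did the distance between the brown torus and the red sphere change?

+0.4

The distance was about 9.0 in the first image and 9.4 in the second, so they moved 0.4 units further apart.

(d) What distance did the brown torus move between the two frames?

0.8

From (2.1, 3.6) to (2.5, 2.9), the brown torus covered √(0.4² + 0.7²) ≈ 0.8 units.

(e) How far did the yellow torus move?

1.7

The yellow torus moved from about (4.1, 1.5) to (4.0, 3.2), a distance of √(0.1² + 1.7²) ≈ 1.7.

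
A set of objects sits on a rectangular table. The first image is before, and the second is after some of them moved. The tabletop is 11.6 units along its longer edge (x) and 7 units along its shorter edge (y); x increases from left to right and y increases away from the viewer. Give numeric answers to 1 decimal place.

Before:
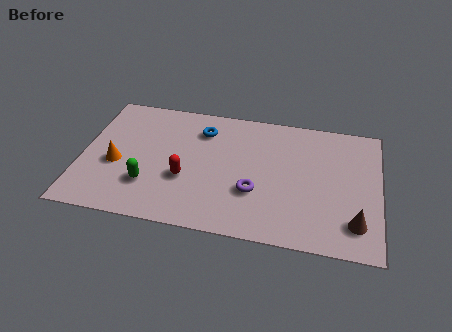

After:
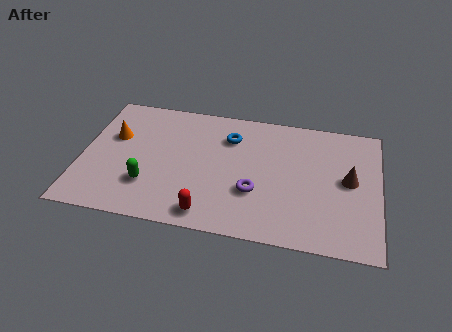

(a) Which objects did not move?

the purple torus and the green capsule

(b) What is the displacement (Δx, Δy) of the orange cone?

(-0.2, 1.5)

The orange cone started near (1.4, 2.9) and ended near (1.2, 4.4).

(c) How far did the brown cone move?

2.2

The brown cone moved from about (10.7, 1.5) to (10.4, 3.7), a distance of √(0.3² + 2.2²) ≈ 2.2.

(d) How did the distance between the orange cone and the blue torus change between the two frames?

+0.5

The distance was about 4.1 in the first image and 4.6 in the second, so they moved 0.5 units further apart.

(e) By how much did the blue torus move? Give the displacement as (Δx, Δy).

(1.1, -0.2)

From the two frames, the blue torus sits at roughly (4.6, 5.4) before and (5.7, 5.2) after.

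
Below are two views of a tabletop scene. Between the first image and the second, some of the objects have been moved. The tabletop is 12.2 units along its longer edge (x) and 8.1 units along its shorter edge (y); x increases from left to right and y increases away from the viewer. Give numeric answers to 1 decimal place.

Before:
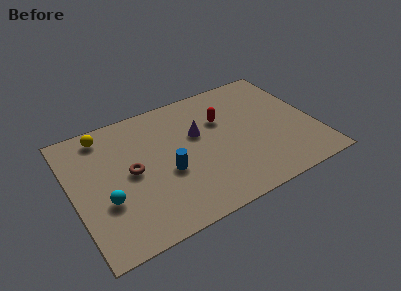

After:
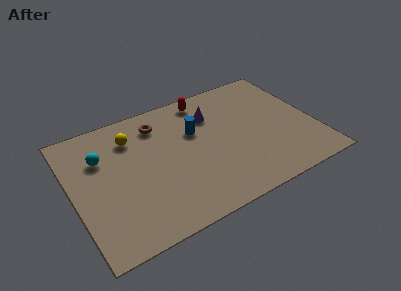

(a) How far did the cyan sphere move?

2.7

From (1.5, 2.9) to (1.6, 5.6), the cyan sphere covered √(0.1² + 2.7²) ≈ 2.7 units.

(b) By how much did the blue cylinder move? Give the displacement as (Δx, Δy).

(1.7, 1.9)

The blue cylinder started near (4.6, 3.3) and ended near (6.3, 5.2).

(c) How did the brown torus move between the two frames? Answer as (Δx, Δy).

(1.7, 2.4)

The brown torus started near (2.9, 4.1) and ended near (4.6, 6.5).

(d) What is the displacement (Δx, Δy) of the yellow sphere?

(1.3, -0.8)

From the two frames, the yellow sphere sits at roughly (1.9, 7.0) before and (3.2, 6.2) after.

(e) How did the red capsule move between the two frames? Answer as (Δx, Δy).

(-0.6, 1.7)

From the two frames, the red capsule sits at roughly (7.7, 5.4) before and (7.1, 7.1) after.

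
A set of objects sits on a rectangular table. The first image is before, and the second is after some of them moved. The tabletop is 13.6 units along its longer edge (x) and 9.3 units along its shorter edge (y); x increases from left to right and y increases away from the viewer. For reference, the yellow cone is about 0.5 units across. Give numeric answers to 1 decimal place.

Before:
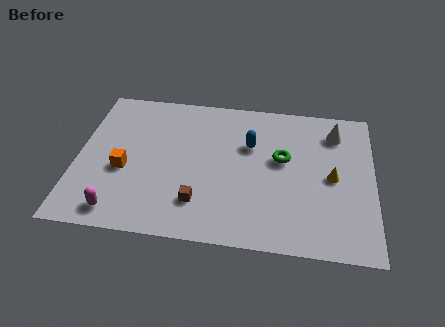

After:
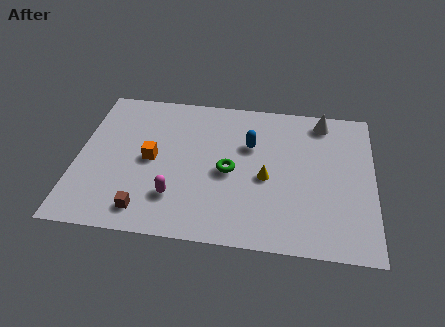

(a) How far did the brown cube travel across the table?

2.5

From (5.7, 2.2) to (3.3, 1.4), the brown cube covered √(2.4² + 0.8²) ≈ 2.5 units.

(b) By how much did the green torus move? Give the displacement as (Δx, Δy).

(-2.4, -1.1)

From the two frames, the green torus sits at roughly (9.4, 5.4) before and (7.0, 4.3) after.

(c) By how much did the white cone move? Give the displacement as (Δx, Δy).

(-0.6, 0.7)

The white cone started near (11.8, 7.4) and ended near (11.2, 8.1).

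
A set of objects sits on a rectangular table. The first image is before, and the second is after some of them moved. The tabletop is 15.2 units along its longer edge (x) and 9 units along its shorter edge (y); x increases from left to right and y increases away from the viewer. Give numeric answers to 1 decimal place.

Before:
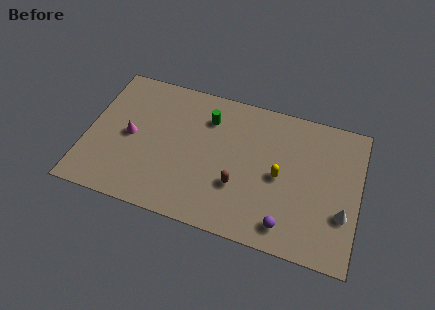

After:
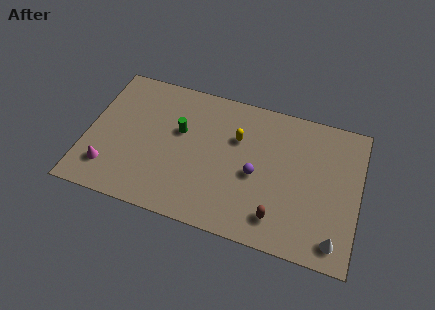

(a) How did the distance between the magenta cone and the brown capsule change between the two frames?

+3.1

Before: roughly 6.4 units apart; after: 9.5. That's 3.1 units further apart.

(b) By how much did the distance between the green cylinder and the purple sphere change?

-2.6

The distance was about 7.2 in the first image and 4.6 in the second, so they moved 2.6 units closer together.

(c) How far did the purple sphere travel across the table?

3.2

From (11.4, 1.4) to (9.5, 4.0), the purple sphere covered √(1.9² + 2.6²) ≈ 3.2 units.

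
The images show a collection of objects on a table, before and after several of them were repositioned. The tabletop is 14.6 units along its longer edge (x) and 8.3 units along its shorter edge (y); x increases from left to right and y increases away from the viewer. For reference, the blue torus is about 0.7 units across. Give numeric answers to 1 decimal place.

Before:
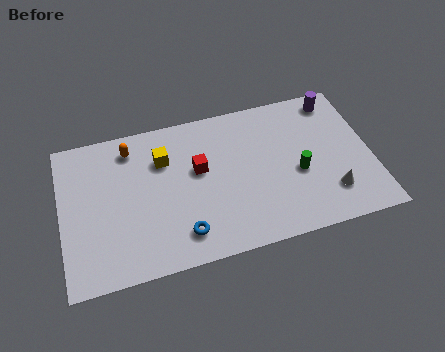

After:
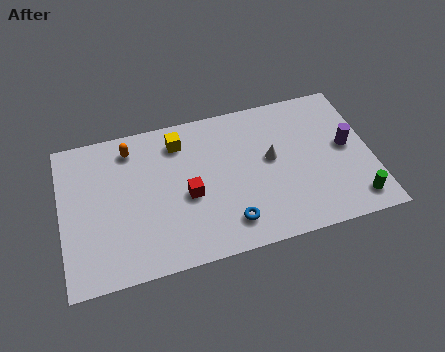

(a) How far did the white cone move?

3.7

The white cone was near (12.5, 2.0) before and (9.9, 4.6) after, so it travelled √(2.6² + 2.6²) ≈ 3.7 units.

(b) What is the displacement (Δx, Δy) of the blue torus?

(2.2, 0.0)

From the two frames, the blue torus sits at roughly (5.5, 1.6) before and (7.7, 1.6) after.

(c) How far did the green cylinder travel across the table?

3.3

The green cylinder was near (11.1, 3.5) before and (13.6, 1.3) after, so it travelled √(2.5² + 2.2²) ≈ 3.3 units.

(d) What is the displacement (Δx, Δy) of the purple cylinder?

(0.3, -2.8)

From the two frames, the purple cylinder sits at roughly (13.2, 7.2) before and (13.5, 4.4) after.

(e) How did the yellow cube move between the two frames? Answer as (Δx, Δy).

(0.8, 0.8)

The yellow cube was at about (4.9, 5.9) and moved to about (5.7, 6.7).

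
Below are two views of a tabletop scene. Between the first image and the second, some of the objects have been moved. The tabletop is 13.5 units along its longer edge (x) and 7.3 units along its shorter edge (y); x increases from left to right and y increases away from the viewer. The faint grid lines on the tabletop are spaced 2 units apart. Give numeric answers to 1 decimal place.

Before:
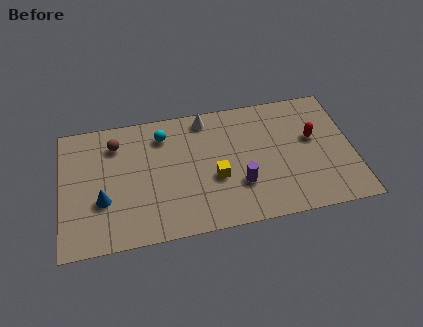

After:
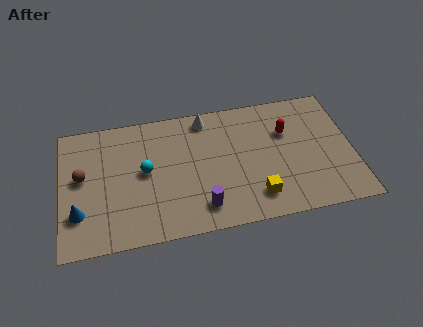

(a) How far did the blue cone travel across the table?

1.2

From (1.9, 2.6) to (0.8, 2.1), the blue cone covered √(1.1² + 0.5²) ≈ 1.2 units.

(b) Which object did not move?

the white cone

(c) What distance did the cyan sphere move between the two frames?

2.1

The cyan sphere was near (4.8, 5.8) before and (3.9, 3.9) after, so it travelled √(0.9² + 1.9²) ≈ 2.1 units.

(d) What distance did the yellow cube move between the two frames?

2.3

The yellow cube moved from about (7.1, 2.9) to (8.9, 1.5), a distance of √(1.8² + 1.4²) ≈ 2.3.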